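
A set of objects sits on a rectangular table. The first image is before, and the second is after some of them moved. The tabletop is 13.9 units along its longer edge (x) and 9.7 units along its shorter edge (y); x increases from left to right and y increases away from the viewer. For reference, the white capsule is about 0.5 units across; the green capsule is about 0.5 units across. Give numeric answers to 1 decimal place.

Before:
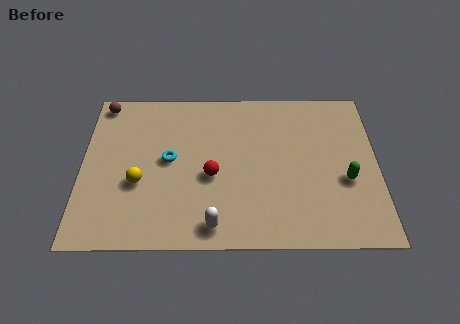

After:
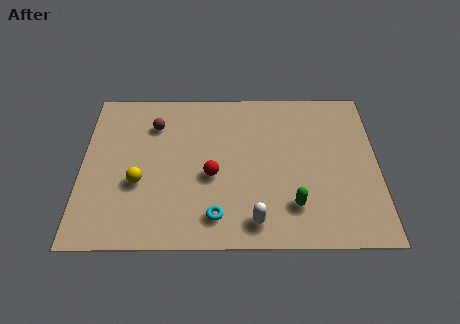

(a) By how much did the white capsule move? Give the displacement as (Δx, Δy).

(1.9, 0.2)

The white capsule was at about (6.2, 1.2) and moved to about (8.1, 1.4).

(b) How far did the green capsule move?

2.9

From (12.4, 3.8) to (9.9, 2.3), the green capsule covered √(2.5² + 1.5²) ≈ 2.9 units.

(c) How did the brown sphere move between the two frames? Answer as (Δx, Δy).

(2.5, -1.4)

The brown sphere started near (0.9, 8.7) and ended near (3.4, 7.3).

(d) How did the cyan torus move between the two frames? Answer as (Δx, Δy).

(2.2, -3.4)

The cyan torus was at about (4.1, 5.1) and moved to about (6.3, 1.7).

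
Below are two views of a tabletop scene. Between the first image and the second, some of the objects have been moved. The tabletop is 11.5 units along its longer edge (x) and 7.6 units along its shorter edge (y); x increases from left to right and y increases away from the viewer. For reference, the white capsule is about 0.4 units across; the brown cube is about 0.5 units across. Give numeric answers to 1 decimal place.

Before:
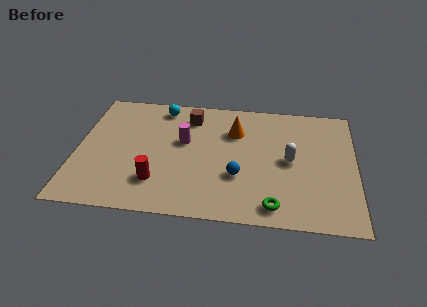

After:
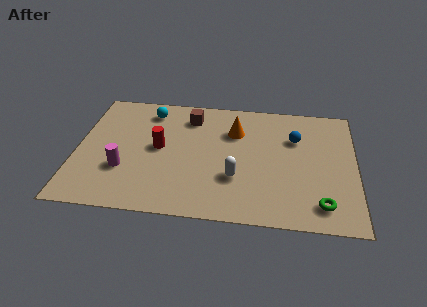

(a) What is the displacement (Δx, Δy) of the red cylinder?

(0.0, 2.1)

From the two frames, the red cylinder sits at roughly (3.4, 1.9) before and (3.4, 4.0) after.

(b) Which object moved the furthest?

the blue sphere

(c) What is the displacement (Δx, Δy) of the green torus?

(1.9, 0.3)

The green torus was at about (8.2, 1.0) and moved to about (10.1, 1.3).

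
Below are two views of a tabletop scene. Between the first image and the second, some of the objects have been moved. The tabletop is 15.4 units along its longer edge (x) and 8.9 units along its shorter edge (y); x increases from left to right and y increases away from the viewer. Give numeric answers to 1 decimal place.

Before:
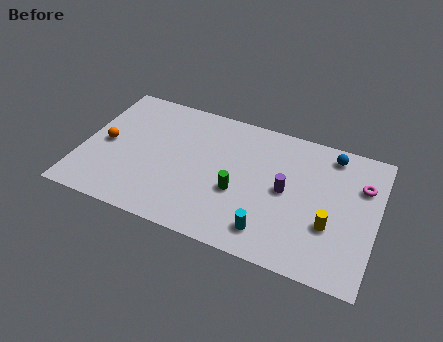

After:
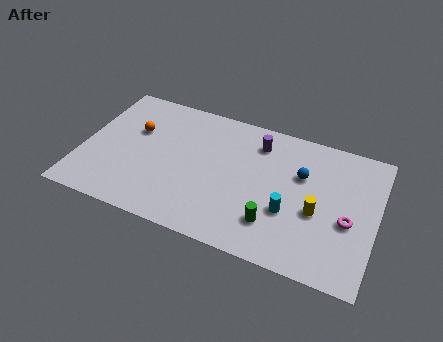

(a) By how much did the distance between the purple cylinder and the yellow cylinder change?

+2.0

They were about 2.8 units apart before and 4.8 after — 2.0 units further apart.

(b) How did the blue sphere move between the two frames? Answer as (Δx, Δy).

(-1.4, -1.9)

The blue sphere started near (12.8, 7.7) and ended near (11.4, 5.8).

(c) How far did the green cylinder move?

2.4

From (8.3, 3.5) to (10.3, 2.2), the green cylinder covered √(2.0² + 1.3²) ≈ 2.4 units.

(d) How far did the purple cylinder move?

3.1

The purple cylinder was near (10.7, 4.5) before and (9.0, 7.1) after, so it travelled √(1.7² + 2.6²) ≈ 3.1 units.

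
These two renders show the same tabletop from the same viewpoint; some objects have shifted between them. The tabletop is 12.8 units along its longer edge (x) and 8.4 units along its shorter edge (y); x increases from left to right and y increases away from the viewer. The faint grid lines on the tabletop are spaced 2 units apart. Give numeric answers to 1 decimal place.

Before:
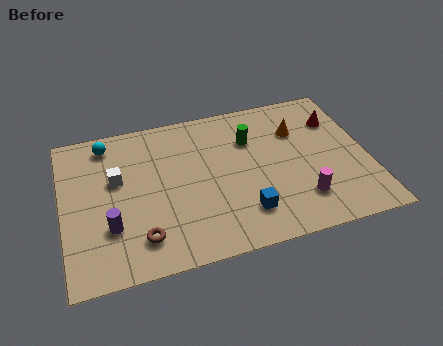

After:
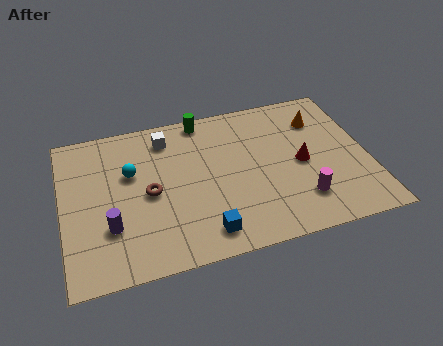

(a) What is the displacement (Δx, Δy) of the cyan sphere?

(0.9, -1.9)

The cyan sphere was at about (2.0, 7.2) and moved to about (2.9, 5.3).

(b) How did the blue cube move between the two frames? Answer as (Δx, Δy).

(-1.7, -0.6)

From the two frames, the blue cube sits at roughly (7.4, 1.9) before and (5.7, 1.3) after.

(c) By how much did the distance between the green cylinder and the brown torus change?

-2.1

Before: roughly 6.5 units apart; after: 4.4. That's 2.1 units closer together.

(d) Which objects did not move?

the magenta cylinder and the purple cylinder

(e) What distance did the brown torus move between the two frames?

2.4

The brown torus moved from about (3.1, 1.7) to (3.6, 4.0), a distance of √(0.5² + 2.3²) ≈ 2.4.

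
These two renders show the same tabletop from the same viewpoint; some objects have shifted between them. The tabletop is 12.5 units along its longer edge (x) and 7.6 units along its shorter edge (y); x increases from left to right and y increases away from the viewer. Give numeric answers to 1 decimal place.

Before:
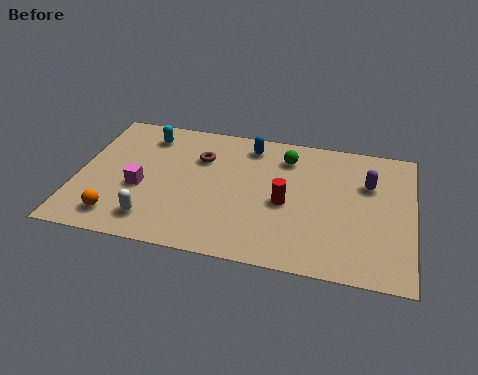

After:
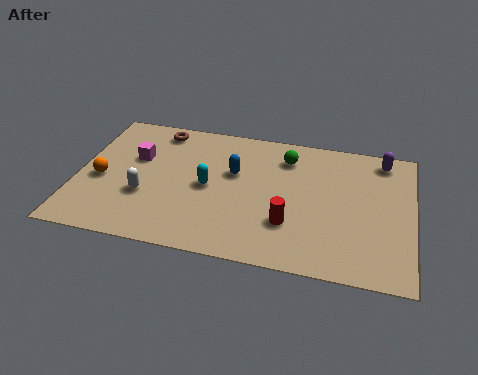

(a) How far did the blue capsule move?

1.8

The blue capsule was near (6.3, 6.4) before and (5.8, 4.7) after, so it travelled √(0.5² + 1.7²) ≈ 1.8 units.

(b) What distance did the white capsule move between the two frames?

1.4

From (3.0, 1.4) to (2.6, 2.7), the white capsule covered √(0.4² + 1.3²) ≈ 1.4 units.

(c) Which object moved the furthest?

the cyan capsule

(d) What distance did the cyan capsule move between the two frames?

3.5

The cyan capsule was near (2.4, 6.2) before and (4.9, 3.7) after, so it travelled √(2.5² + 2.5²) ≈ 3.5 units.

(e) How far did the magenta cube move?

1.7

The magenta cube was near (2.4, 3.1) before and (2.1, 4.8) after, so it travelled √(0.3² + 1.7²) ≈ 1.7 units.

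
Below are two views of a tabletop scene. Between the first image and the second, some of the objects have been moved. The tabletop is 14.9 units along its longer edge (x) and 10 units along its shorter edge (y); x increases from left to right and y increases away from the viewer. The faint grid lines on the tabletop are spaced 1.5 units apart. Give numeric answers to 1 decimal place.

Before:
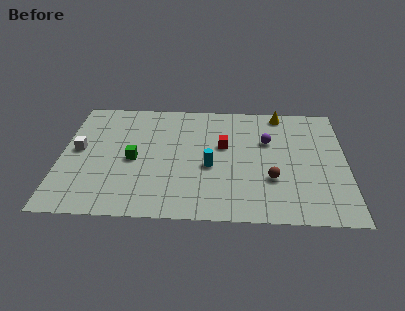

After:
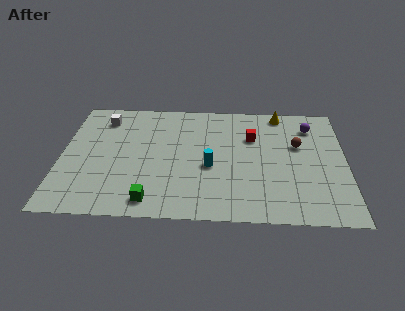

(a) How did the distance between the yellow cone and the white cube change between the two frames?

-1.8

Before: roughly 11.2 units apart; after: 9.4. That's 1.8 units closer together.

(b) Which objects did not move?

the yellow cone and the cyan cylinder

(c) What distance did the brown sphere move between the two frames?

3.2

The brown sphere was near (11.0, 3.3) before and (12.4, 6.2) after, so it travelled √(1.4² + 2.9²) ≈ 3.2 units.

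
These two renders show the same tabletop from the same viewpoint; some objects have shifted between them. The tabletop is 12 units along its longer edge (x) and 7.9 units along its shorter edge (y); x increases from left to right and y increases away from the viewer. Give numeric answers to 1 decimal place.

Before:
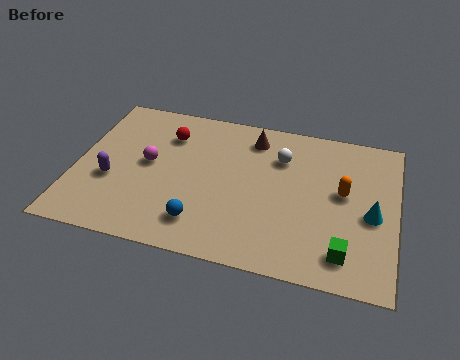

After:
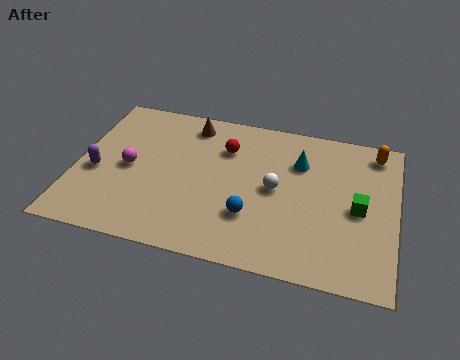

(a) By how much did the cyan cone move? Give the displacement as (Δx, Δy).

(-2.8, 2.1)

The cyan cone started near (11.1, 3.5) and ended near (8.3, 5.6).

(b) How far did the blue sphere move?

2.0

The blue sphere was near (4.9, 1.6) before and (6.7, 2.4) after, so it travelled √(1.8² + 0.8²) ≈ 2.0 units.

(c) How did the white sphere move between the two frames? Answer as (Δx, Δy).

(-0.1, -1.7)

From the two frames, the white sphere sits at roughly (7.6, 5.7) before and (7.5, 4.0) after.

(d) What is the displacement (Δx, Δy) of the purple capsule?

(-0.6, 0.3)

From the two frames, the purple capsule sits at roughly (1.4, 3.0) before and (0.8, 3.3) after.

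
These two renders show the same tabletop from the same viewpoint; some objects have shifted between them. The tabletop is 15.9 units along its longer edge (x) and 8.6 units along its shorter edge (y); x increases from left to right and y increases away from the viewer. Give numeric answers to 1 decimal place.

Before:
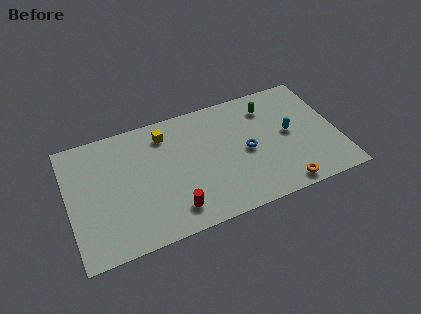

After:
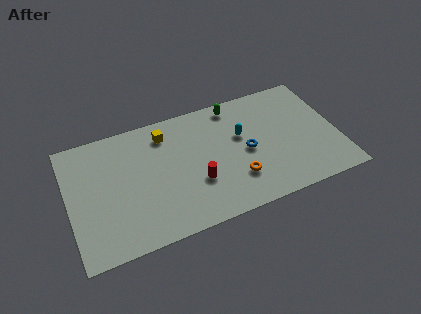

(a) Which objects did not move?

the blue torus and the yellow cube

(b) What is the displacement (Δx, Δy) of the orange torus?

(-2.6, 1.5)

The orange torus started near (12.3, 0.9) and ended near (9.7, 2.4).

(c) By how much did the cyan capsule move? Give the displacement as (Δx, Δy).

(-2.8, 0.8)

The cyan capsule started near (13.1, 4.5) and ended near (10.3, 5.3).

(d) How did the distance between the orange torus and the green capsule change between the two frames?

-0.7

They were about 5.9 units apart before and 5.2 after — 0.7 units closer together.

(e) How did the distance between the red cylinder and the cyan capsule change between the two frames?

-4.1

The distance was about 7.8 in the first image and 3.7 in the second, so they moved 4.1 units closer together.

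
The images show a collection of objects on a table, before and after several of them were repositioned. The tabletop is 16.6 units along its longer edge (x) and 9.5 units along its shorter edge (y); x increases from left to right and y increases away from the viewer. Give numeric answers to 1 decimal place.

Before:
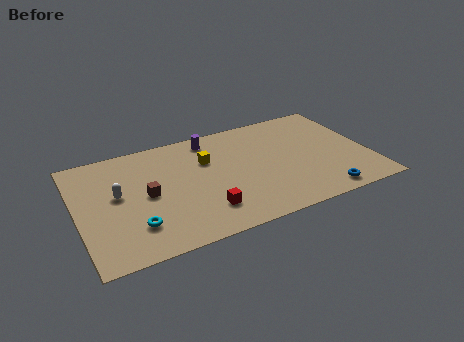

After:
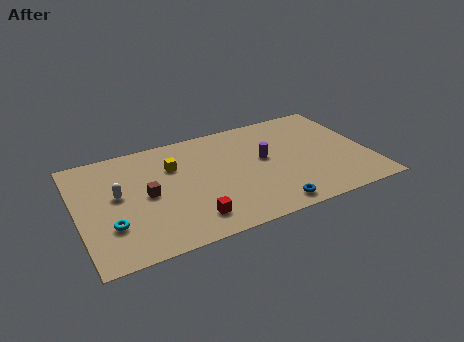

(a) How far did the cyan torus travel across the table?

1.4

The cyan torus moved from about (3.0, 2.4) to (1.7, 2.9), a distance of √(1.3² + 0.5²) ≈ 1.4.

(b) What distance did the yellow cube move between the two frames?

1.9

The yellow cube was near (7.5, 6.4) before and (5.6, 6.6) after, so it travelled √(1.9² + 0.2²) ≈ 1.9 units.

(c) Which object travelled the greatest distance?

the purple cylinder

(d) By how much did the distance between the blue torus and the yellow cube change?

-0.6

Before: roughly 8.0 units apart; after: 7.4. That's 0.6 units closer together.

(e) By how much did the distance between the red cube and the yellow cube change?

+0.6

They were about 4.2 units apart before and 4.8 after — 0.6 units further apart.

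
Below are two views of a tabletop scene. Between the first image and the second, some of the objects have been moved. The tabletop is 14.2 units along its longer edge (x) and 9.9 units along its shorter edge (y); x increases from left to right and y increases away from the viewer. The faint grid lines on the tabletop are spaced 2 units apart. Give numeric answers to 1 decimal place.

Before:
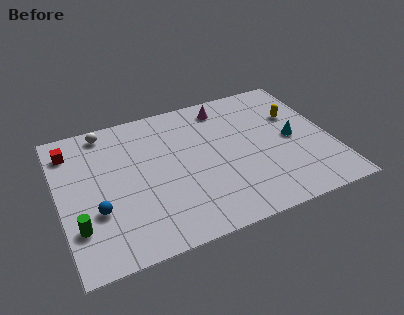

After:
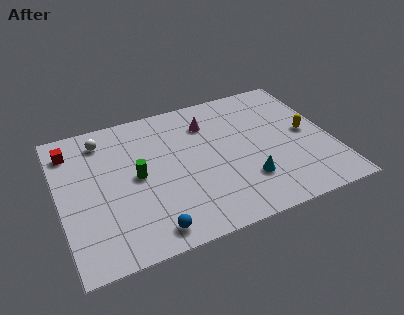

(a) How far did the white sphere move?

0.6

The white sphere was near (2.7, 8.8) before and (2.5, 8.2) after, so it travelled √(0.2² + 0.6²) ≈ 0.6 units.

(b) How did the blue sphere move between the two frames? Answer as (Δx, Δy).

(2.5, -2.2)

The blue sphere started near (1.8, 3.4) and ended near (4.3, 1.2).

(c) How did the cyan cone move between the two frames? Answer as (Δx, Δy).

(-2.7, -2.1)

The cyan cone started near (12.2, 4.8) and ended near (9.5, 2.7).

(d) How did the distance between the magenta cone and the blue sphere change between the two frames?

-1.5

Before: roughly 8.8 units apart; after: 7.3. That's 1.5 units closer together.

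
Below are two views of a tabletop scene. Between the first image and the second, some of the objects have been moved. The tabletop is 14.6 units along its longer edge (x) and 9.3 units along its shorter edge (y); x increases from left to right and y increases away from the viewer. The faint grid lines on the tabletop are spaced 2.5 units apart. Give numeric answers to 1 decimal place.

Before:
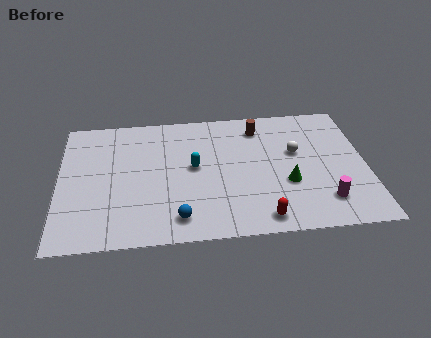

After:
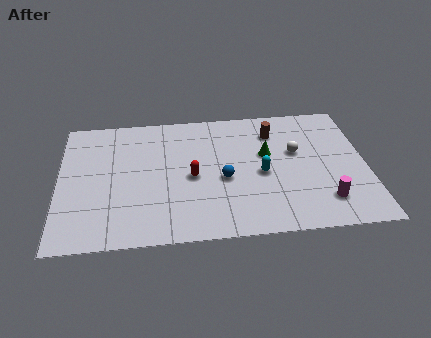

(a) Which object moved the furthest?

the red capsule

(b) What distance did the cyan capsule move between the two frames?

3.3

From (6.4, 5.0) to (9.6, 4.2), the cyan capsule covered √(3.2² + 0.8²) ≈ 3.3 units.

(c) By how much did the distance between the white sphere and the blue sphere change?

-3.2

Before: roughly 7.0 units apart; after: 3.8. That's 3.2 units closer together.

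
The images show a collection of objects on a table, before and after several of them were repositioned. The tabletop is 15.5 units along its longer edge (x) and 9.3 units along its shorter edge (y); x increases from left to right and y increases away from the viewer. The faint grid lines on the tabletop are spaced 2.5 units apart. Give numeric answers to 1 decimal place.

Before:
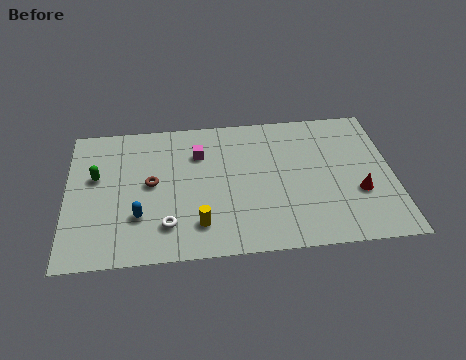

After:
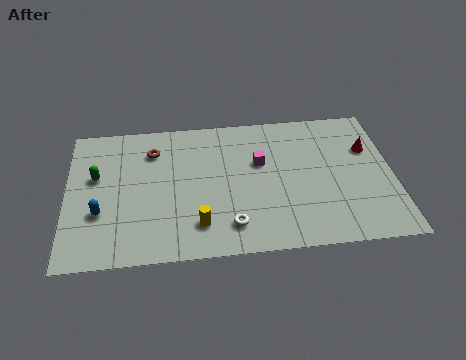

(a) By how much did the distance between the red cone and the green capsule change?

+0.4

The distance was about 12.6 in the first image and 13.0 in the second, so they moved 0.4 units further apart.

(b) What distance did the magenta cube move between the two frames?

3.0

The magenta cube moved from about (6.3, 6.7) to (9.2, 5.8), a distance of √(2.9² + 0.9²) ≈ 3.0.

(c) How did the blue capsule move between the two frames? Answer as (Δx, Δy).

(-1.8, 0.4)

The blue capsule started near (3.4, 2.8) and ended near (1.6, 3.2).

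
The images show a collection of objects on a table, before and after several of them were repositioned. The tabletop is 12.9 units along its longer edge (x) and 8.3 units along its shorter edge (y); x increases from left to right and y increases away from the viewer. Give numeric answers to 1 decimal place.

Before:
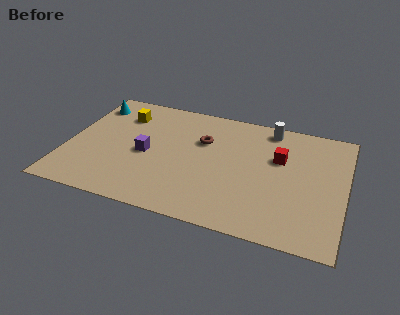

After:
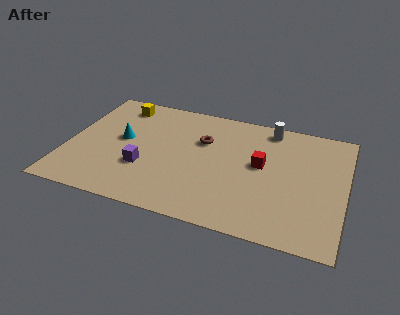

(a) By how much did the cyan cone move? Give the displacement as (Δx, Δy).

(1.7, -2.2)

From the two frames, the cyan cone sits at roughly (0.8, 6.7) before and (2.5, 4.5) after.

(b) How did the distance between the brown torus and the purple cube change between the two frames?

+0.7

The distance was about 3.0 in the first image and 3.7 in the second, so they moved 0.7 units further apart.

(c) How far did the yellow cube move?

0.7

The yellow cube was near (2.3, 6.3) before and (2.1, 7.0) after, so it travelled √(0.2² + 0.7²) ≈ 0.7 units.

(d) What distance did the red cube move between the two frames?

1.1

The red cube moved from about (9.8, 5.3) to (9.0, 4.6), a distance of √(0.8² + 0.7²) ≈ 1.1.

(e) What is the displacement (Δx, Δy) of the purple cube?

(0.0, -1.0)

The purple cube started near (3.7, 3.8) and ended near (3.7, 2.8).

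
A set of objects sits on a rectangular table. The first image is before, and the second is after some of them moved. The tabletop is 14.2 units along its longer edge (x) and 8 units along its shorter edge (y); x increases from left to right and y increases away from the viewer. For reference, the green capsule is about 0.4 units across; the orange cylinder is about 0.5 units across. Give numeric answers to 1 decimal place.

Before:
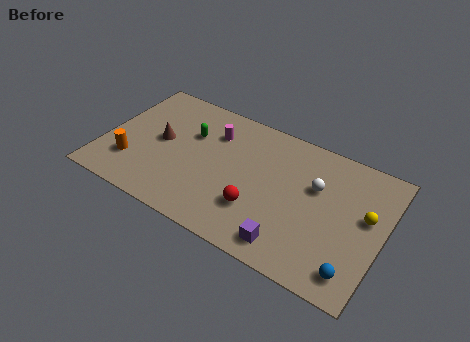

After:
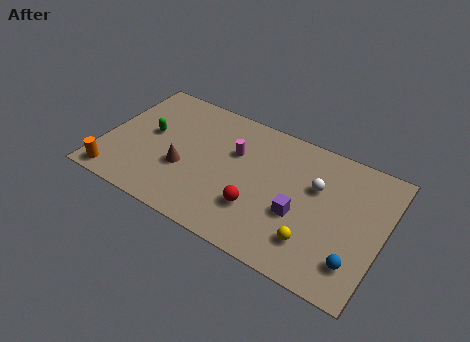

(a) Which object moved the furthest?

the yellow sphere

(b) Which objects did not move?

the red sphere and the white sphere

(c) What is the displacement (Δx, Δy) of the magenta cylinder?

(1.2, -0.7)

The magenta cylinder started near (5.3, 5.9) and ended near (6.5, 5.2).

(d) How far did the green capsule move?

2.2

The green capsule was near (4.2, 5.3) before and (2.2, 4.4) after, so it travelled √(2.0² + 0.9²) ≈ 2.2 units.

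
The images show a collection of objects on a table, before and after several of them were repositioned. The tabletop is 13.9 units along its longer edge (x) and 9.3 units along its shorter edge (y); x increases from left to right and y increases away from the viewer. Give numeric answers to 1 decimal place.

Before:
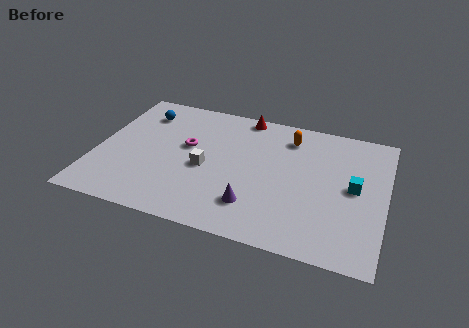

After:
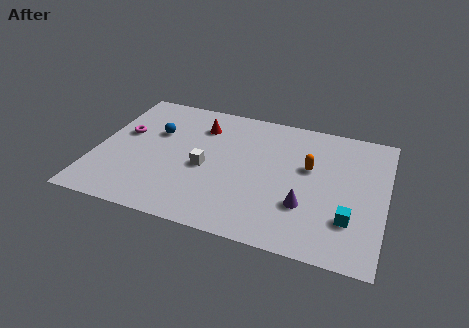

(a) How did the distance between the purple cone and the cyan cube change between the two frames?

-3.2

They were about 5.3 units apart before and 2.1 after — 3.2 units closer together.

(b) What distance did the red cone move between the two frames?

2.4

From (6.8, 8.5) to (4.8, 7.1), the red cone covered √(2.0² + 1.4²) ≈ 2.4 units.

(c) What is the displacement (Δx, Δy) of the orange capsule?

(1.1, -1.9)

The orange capsule started near (9.1, 7.5) and ended near (10.2, 5.6).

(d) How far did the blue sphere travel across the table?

1.5

The blue sphere was near (1.9, 7.3) before and (2.7, 6.0) after, so it travelled √(0.8² + 1.3²) ≈ 1.5 units.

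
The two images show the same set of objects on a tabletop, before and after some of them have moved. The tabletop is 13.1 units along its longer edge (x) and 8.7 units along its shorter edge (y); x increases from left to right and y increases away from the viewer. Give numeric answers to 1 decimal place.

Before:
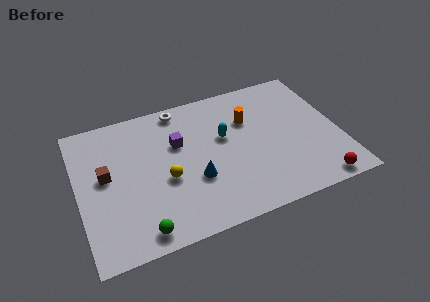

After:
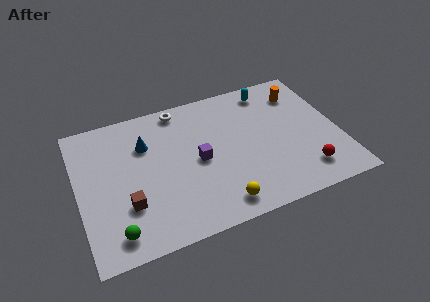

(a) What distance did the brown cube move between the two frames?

2.3

The brown cube moved from about (1.4, 4.8) to (2.3, 2.7), a distance of √(0.9² + 2.1²) ≈ 2.3.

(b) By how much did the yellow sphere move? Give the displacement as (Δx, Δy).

(2.4, -2.4)

From the two frames, the yellow sphere sits at roughly (4.3, 3.6) before and (6.7, 1.2) after.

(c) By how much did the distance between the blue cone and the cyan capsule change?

+3.9

Before: roughly 2.7 units apart; after: 6.6. That's 3.9 units further apart.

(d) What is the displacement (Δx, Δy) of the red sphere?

(-0.5, 0.9)

From the two frames, the red sphere sits at roughly (11.6, 0.8) before and (11.1, 1.7) after.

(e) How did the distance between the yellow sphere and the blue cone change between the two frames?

+4.4

They were about 1.5 units apart before and 5.9 after — 4.4 units further apart.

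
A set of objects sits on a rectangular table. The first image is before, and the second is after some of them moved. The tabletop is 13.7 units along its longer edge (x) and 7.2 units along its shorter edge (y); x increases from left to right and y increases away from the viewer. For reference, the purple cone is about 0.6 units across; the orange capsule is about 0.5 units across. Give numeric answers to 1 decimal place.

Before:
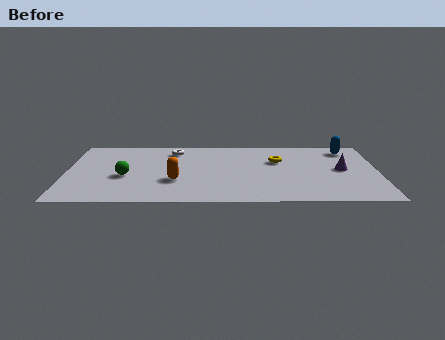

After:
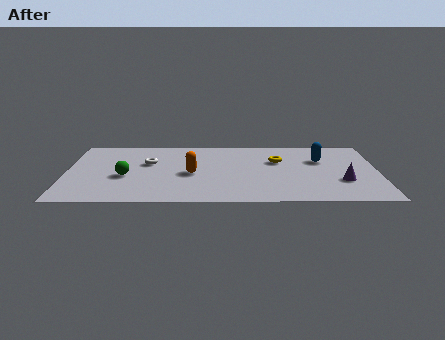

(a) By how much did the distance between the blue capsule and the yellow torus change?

-1.5

The distance was about 3.4 in the first image and 1.9 in the second, so they moved 1.5 units closer together.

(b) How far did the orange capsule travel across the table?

1.1

The orange capsule moved from about (4.8, 2.5) to (5.5, 3.3), a distance of √(0.7² + 0.8²) ≈ 1.1.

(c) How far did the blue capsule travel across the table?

1.7

The blue capsule was near (12.4, 6.0) before and (11.2, 4.8) after, so it travelled √(1.2² + 1.2²) ≈ 1.7 units.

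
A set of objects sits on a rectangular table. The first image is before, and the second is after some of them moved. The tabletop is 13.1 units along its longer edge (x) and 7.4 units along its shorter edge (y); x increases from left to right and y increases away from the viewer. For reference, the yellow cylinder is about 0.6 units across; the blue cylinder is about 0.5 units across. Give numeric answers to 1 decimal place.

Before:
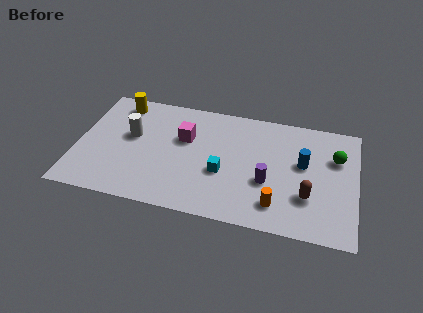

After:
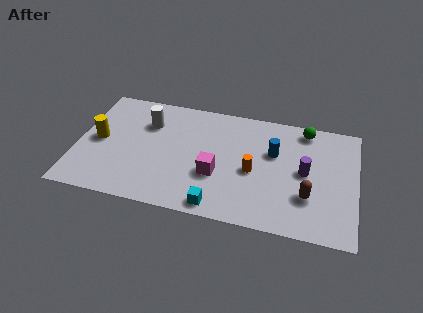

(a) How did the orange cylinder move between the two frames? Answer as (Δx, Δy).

(-1.2, 1.8)

The orange cylinder started near (9.5, 1.5) and ended near (8.3, 3.3).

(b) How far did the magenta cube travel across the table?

2.6

The magenta cube was near (5.0, 4.7) before and (6.6, 2.7) after, so it travelled √(1.6² + 2.0²) ≈ 2.6 units.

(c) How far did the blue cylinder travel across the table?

1.5

The blue cylinder moved from about (10.6, 4.3) to (9.2, 4.7), a distance of √(1.4² + 0.4²) ≈ 1.5.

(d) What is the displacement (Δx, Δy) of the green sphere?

(-1.5, 1.5)

From the two frames, the green sphere sits at roughly (12.1, 5.0) before and (10.6, 6.5) after.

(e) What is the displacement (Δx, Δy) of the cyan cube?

(-0.1, -2.1)

The cyan cube was at about (6.9, 2.9) and moved to about (6.8, 0.8).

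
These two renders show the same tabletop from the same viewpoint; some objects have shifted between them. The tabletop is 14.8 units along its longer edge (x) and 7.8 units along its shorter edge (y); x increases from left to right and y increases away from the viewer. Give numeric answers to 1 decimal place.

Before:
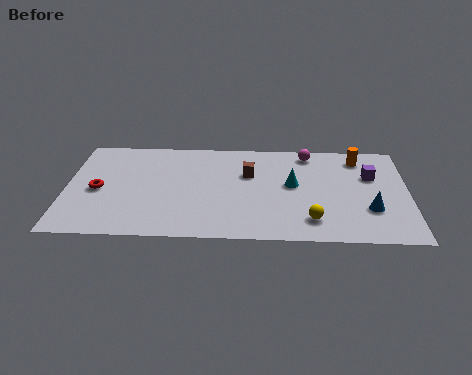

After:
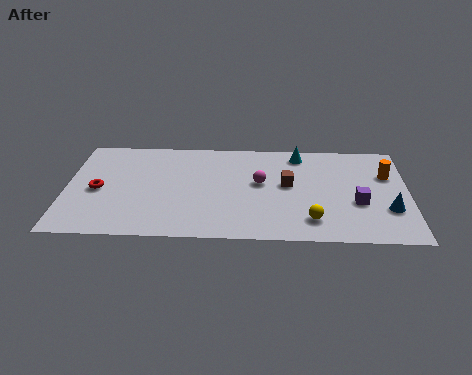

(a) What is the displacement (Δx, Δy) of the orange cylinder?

(1.2, -1.3)

The orange cylinder was at about (12.7, 6.5) and moved to about (13.9, 5.2).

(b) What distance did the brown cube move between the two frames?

1.9

The brown cube was near (7.9, 5.1) before and (9.6, 4.3) after, so it travelled √(1.7² + 0.8²) ≈ 1.9 units.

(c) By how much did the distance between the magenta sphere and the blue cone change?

+0.8

The distance was about 5.0 in the first image and 5.8 in the second, so they moved 0.8 units further apart.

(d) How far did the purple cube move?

2.2

From (13.2, 5.1) to (12.6, 3.0), the purple cube covered √(0.6² + 2.1²) ≈ 2.2 units.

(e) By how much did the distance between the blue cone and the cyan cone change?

+1.9

Before: roughly 3.8 units apart; after: 5.7. That's 1.9 units further apart.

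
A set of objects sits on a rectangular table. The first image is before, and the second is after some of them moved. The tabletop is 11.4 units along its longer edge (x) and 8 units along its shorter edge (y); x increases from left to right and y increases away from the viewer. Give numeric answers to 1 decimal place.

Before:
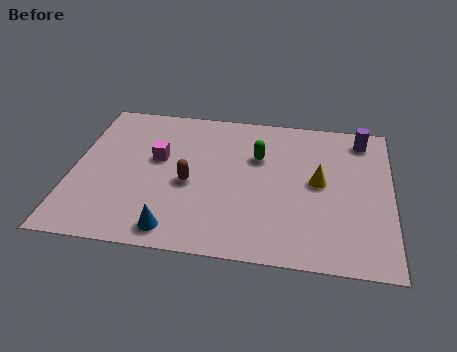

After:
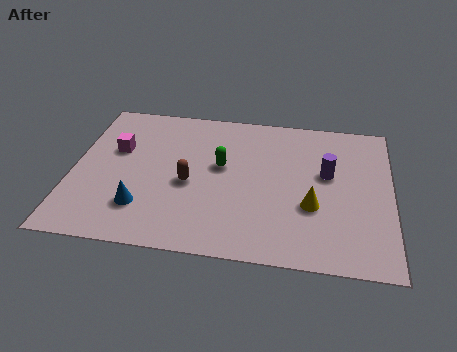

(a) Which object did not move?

the brown capsule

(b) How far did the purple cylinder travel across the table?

2.4

The purple cylinder moved from about (10.3, 6.8) to (9.1, 4.7), a distance of √(1.2² + 2.1²) ≈ 2.4.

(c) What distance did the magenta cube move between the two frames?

1.5

The magenta cube was near (3.0, 4.7) before and (1.5, 5.0) after, so it travelled √(1.5² + 0.3²) ≈ 1.5 units.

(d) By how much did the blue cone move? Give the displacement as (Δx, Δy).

(-1.2, 1.0)

The blue cone started near (3.8, 1.0) and ended near (2.6, 2.0).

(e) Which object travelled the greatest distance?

the purple cylinder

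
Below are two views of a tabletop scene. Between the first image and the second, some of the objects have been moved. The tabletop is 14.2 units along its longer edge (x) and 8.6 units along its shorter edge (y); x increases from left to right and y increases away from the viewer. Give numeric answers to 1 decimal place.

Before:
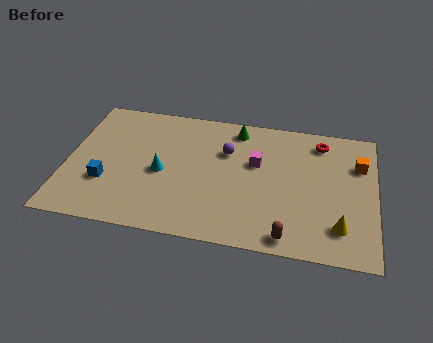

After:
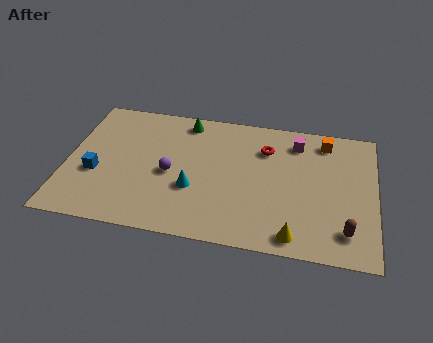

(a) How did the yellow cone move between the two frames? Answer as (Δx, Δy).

(-2.0, -0.9)

From the two frames, the yellow cone sits at roughly (12.6, 1.9) before and (10.6, 1.0) after.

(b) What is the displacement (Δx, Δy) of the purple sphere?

(-2.5, -1.9)

The purple sphere was at about (7.3, 5.8) and moved to about (4.8, 3.9).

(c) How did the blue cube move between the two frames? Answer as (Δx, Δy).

(-0.5, 0.5)

The blue cube was at about (1.9, 2.8) and moved to about (1.4, 3.3).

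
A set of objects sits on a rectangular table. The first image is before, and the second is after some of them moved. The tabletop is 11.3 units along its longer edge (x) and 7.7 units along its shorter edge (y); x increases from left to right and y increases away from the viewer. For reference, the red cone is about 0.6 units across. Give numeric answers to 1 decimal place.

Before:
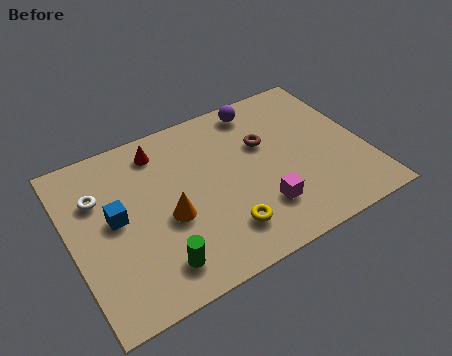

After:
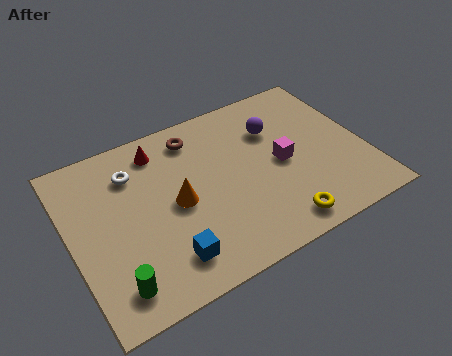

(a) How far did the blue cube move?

3.1

The blue cube was near (1.7, 4.1) before and (3.3, 1.5) after, so it travelled √(1.6² + 2.6²) ≈ 3.1 units.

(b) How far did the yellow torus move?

2.1

The yellow torus moved from about (5.5, 1.7) to (7.5, 1.0), a distance of √(2.0² + 0.7²) ≈ 2.1.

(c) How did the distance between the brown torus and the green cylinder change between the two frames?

+0.5

Before: roughly 5.9 units apart; after: 6.4. That's 0.5 units further apart.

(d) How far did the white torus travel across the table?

1.5

From (1.2, 5.3) to (2.6, 5.8), the white torus covered √(1.4² + 0.5²) ≈ 1.5 units.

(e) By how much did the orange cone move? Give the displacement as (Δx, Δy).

(0.4, 0.5)

The orange cone started near (3.6, 3.2) and ended near (4.0, 3.7).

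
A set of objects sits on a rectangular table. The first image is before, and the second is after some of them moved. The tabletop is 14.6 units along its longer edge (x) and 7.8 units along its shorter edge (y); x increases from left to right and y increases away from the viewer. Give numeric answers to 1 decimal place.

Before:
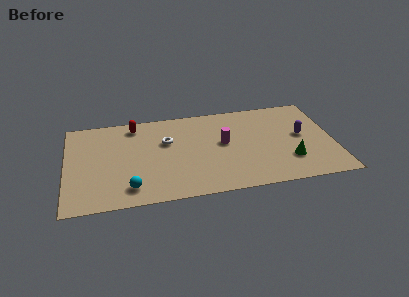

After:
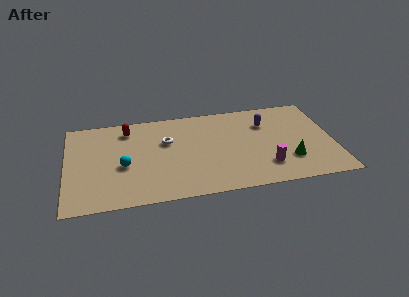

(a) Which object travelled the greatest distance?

the magenta cylinder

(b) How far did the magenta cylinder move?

3.3

From (8.6, 4.3) to (10.8, 1.9), the magenta cylinder covered √(2.2² + 2.4²) ≈ 3.3 units.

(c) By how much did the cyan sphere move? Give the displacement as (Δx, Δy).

(-0.3, 1.9)

The cyan sphere was at about (3.4, 1.4) and moved to about (3.1, 3.3).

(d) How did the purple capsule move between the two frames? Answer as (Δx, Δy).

(-1.9, 1.4)

From the two frames, the purple capsule sits at roughly (12.9, 4.2) before and (11.0, 5.6) after.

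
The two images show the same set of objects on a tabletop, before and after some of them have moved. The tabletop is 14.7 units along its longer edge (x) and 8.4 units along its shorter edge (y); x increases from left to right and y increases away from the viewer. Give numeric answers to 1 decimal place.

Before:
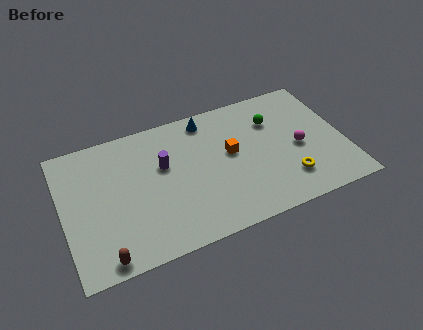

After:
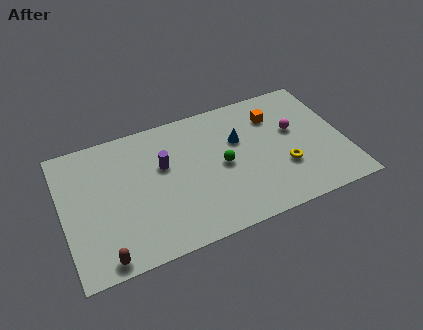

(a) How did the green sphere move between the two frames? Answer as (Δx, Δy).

(-2.9, -1.9)

The green sphere started near (11.2, 6.0) and ended near (8.3, 4.1).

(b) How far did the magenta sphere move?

1.2

From (12.3, 3.8) to (12.2, 5.0), the magenta sphere covered √(0.1² + 1.2²) ≈ 1.2 units.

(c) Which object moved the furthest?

the green sphere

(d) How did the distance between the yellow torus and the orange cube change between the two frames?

-0.3

The distance was about 3.8 in the first image and 3.5 in the second, so they moved 0.3 units closer together.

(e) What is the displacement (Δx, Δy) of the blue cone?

(1.5, -1.9)

From the two frames, the blue cone sits at roughly (7.8, 7.3) before and (9.3, 5.4) after.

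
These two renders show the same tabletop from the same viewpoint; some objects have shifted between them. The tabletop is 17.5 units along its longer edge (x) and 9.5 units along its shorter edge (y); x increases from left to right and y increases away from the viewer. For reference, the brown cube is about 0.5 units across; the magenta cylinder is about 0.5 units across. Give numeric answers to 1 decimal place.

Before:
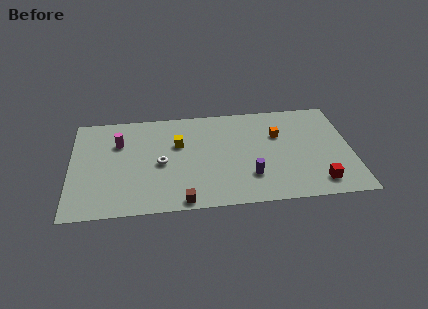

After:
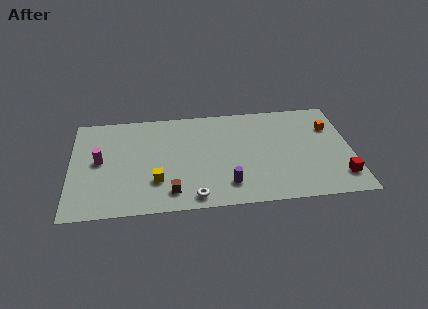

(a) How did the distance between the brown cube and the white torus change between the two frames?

-2.3

They were about 3.8 units apart before and 1.5 after — 2.3 units closer together.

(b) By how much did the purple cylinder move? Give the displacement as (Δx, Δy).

(-1.4, -0.6)

The purple cylinder started near (11.1, 2.6) and ended near (9.7, 2.0).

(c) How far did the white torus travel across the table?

3.9

From (5.6, 4.4) to (7.6, 1.1), the white torus covered √(2.0² + 3.3²) ≈ 3.9 units.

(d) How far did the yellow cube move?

3.6

The yellow cube moved from about (6.7, 6.1) to (5.3, 2.8), a distance of √(1.4² + 3.3²) ≈ 3.6.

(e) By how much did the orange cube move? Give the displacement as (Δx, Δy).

(3.3, 0.4)

From the two frames, the orange cube sits at roughly (13.0, 6.3) before and (16.3, 6.7) after.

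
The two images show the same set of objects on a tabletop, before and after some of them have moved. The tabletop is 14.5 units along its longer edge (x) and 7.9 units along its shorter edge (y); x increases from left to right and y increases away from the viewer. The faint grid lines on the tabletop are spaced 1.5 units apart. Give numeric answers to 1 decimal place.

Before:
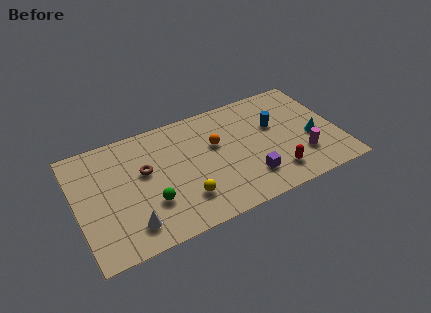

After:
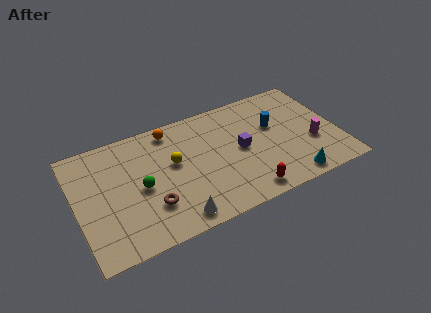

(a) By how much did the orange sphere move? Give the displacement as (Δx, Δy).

(-2.3, 2.0)

The orange sphere was at about (7.8, 4.9) and moved to about (5.5, 6.9).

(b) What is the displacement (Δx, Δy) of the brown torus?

(0.1, -2.4)

The brown torus was at about (3.8, 4.7) and moved to about (3.9, 2.3).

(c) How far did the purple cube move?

2.1

The purple cube moved from about (9.3, 1.9) to (9.1, 4.0), a distance of √(0.2² + 2.1²) ≈ 2.1.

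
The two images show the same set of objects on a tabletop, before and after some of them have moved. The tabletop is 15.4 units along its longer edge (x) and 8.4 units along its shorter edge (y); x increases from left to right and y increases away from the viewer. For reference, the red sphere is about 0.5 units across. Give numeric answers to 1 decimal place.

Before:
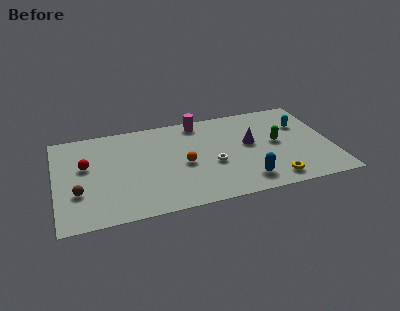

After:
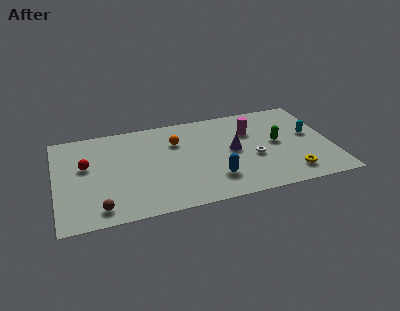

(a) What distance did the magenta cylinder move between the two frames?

3.2

The magenta cylinder was near (8.2, 7.4) before and (11.0, 5.8) after, so it travelled √(2.8² + 1.6²) ≈ 3.2 units.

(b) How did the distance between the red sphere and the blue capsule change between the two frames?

-1.8

Before: roughly 9.4 units apart; after: 7.6. That's 1.8 units closer together.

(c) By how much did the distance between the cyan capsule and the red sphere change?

+0.4

Before: roughly 12.2 units apart; after: 12.6. That's 0.4 units further apart.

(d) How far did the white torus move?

2.3

The white torus moved from about (8.7, 3.4) to (11.0, 3.4), a distance of √(2.3² + 0.0²) ≈ 2.3.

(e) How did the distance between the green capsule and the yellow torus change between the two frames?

-0.3

They were about 3.2 units apart before and 2.9 after — 0.3 units closer together.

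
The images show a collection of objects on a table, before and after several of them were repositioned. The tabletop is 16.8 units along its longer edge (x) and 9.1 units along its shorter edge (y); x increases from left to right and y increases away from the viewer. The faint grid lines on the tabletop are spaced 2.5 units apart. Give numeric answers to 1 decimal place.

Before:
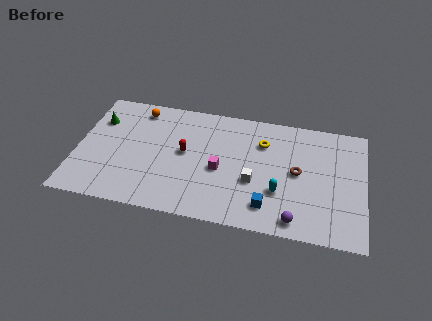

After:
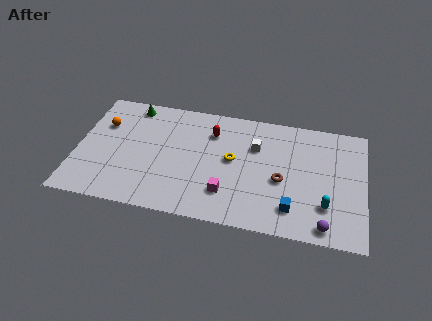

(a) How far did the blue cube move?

1.4

From (11.3, 1.8) to (12.7, 1.9), the blue cube covered √(1.4² + 0.1²) ≈ 1.4 units.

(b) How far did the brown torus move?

1.2

The brown torus moved from about (12.9, 4.7) to (12.0, 3.9), a distance of √(0.9² + 0.8²) ≈ 1.2.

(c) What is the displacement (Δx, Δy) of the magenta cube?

(0.5, -1.7)

The magenta cube started near (8.4, 4.0) and ended near (8.9, 2.3).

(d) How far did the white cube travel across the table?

2.7

The white cube moved from about (10.4, 3.5) to (10.4, 6.2), a distance of √(0.0² + 2.7²) ≈ 2.7.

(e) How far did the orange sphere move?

2.6

From (3.4, 7.8) to (1.4, 6.2), the orange sphere covered √(2.0² + 1.6²) ≈ 2.6 units.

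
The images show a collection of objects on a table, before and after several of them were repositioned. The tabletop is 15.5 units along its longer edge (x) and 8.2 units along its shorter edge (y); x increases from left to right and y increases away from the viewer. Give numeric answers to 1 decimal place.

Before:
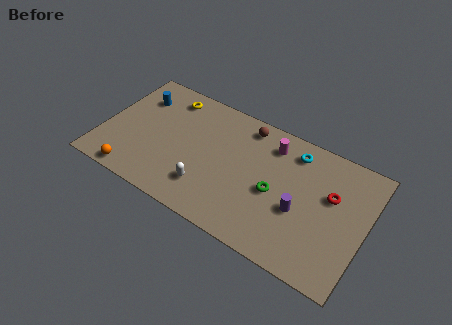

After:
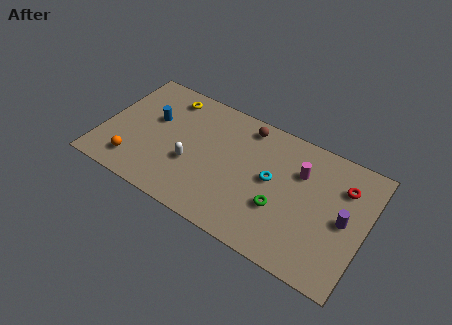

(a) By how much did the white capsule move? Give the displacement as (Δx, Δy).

(-1.1, 1.1)

From the two frames, the white capsule sits at roughly (6.5, 2.0) before and (5.4, 3.1) after.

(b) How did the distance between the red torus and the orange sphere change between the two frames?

+0.7

Before: roughly 11.9 units apart; after: 12.6. That's 0.7 units further apart.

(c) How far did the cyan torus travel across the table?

2.6

The cyan torus was near (11.0, 6.8) before and (10.0, 4.4) after, so it travelled √(1.0² + 2.4²) ≈ 2.6 units.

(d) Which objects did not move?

the brown sphere and the yellow torus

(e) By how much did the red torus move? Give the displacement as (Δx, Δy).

(0.6, 0.9)

From the two frames, the red torus sits at roughly (13.4, 5.1) before and (14.0, 6.0) after.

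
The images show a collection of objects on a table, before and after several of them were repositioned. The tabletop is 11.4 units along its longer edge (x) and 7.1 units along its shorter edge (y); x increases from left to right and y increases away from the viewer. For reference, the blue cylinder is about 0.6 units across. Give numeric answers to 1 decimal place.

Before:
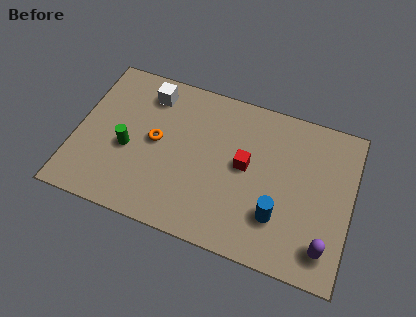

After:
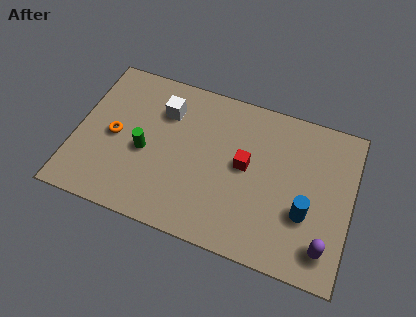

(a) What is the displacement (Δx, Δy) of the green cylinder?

(0.7, 0.1)

The green cylinder was at about (2.2, 3.0) and moved to about (2.9, 3.1).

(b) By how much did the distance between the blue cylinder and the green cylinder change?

+0.3

The distance was about 6.4 in the first image and 6.7 in the second, so they moved 0.3 units further apart.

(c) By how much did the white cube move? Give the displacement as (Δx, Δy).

(0.7, -0.6)

The white cube started near (2.8, 5.8) and ended near (3.5, 5.2).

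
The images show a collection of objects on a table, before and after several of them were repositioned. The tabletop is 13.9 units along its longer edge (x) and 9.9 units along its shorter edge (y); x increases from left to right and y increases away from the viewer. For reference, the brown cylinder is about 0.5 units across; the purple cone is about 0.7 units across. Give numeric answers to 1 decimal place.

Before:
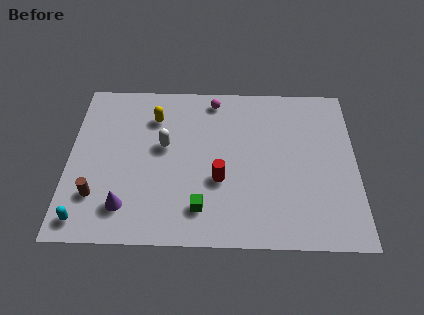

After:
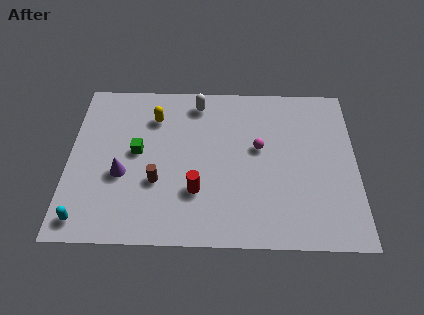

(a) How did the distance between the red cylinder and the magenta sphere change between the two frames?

-1.0

They were about 5.0 units apart before and 4.0 after — 1.0 units closer together.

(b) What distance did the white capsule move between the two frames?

3.2

The white capsule moved from about (4.6, 5.7) to (6.2, 8.5), a distance of √(1.6² + 2.8²) ≈ 3.2.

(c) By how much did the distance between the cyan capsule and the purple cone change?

+1.1

They were about 2.1 units apart before and 3.2 after — 1.1 units further apart.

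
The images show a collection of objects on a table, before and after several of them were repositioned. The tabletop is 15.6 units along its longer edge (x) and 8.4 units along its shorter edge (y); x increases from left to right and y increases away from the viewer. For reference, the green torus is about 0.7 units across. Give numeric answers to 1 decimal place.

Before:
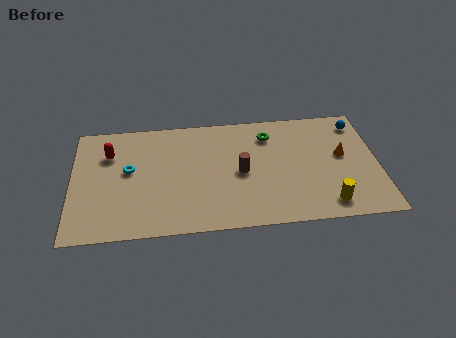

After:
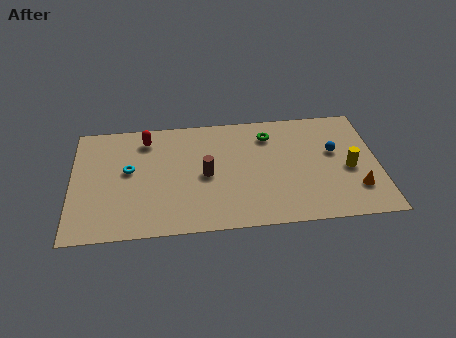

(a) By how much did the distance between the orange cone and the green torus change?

+2.0

They were about 4.2 units apart before and 6.2 after — 2.0 units further apart.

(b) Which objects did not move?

the cyan torus and the green torus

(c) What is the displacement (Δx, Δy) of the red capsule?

(1.9, 0.9)

From the two frames, the red capsule sits at roughly (1.9, 6.0) before and (3.8, 6.9) after.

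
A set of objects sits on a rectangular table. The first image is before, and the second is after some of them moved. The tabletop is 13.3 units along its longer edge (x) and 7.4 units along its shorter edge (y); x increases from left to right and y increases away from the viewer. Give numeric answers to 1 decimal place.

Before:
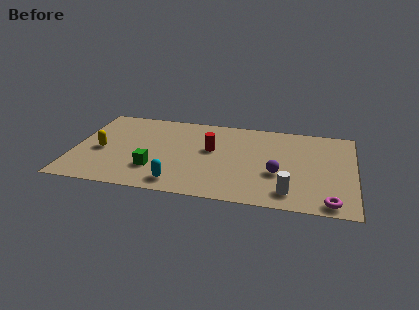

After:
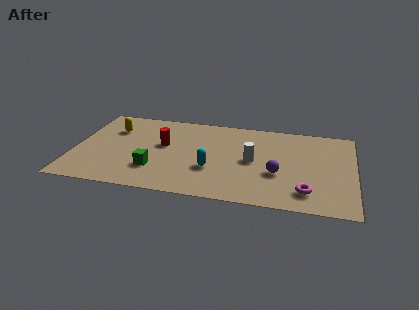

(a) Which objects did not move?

the green cube and the purple sphere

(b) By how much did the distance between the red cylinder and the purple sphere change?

+2.2

Before: roughly 3.5 units apart; after: 5.7. That's 2.2 units further apart.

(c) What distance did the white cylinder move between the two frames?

3.0

The white cylinder moved from about (10.3, 1.3) to (8.5, 3.7), a distance of √(1.8² + 2.4²) ≈ 3.0.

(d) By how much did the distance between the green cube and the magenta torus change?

-1.2

The distance was about 8.4 in the first image and 7.2 in the second, so they moved 1.2 units closer together.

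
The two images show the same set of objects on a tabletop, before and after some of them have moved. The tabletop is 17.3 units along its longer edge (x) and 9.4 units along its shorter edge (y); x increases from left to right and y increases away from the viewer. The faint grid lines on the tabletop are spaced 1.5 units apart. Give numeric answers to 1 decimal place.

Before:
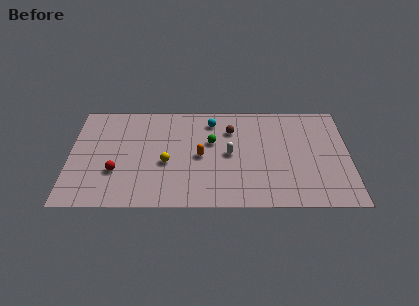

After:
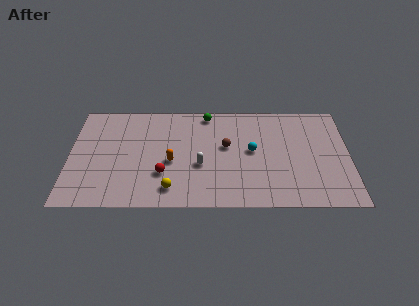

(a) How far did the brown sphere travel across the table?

1.5

The brown sphere moved from about (10.0, 6.9) to (9.7, 5.4), a distance of √(0.3² + 1.5²) ≈ 1.5.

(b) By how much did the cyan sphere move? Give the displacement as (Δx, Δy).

(2.5, -2.7)

The cyan sphere was at about (8.8, 7.7) and moved to about (11.3, 5.0).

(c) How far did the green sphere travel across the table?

2.6

The green sphere was near (8.8, 5.8) before and (8.5, 8.4) after, so it travelled √(0.3² + 2.6²) ≈ 2.6 units.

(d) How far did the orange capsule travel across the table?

1.9

From (8.1, 4.5) to (6.3, 4.0), the orange capsule covered √(1.8² + 0.5²) ≈ 1.9 units.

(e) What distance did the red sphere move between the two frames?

2.9

From (2.9, 3.1) to (5.8, 2.9), the red sphere covered √(2.9² + 0.2²) ≈ 2.9 units.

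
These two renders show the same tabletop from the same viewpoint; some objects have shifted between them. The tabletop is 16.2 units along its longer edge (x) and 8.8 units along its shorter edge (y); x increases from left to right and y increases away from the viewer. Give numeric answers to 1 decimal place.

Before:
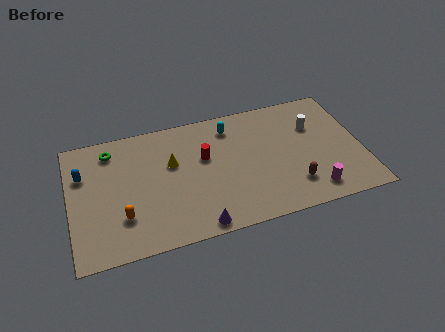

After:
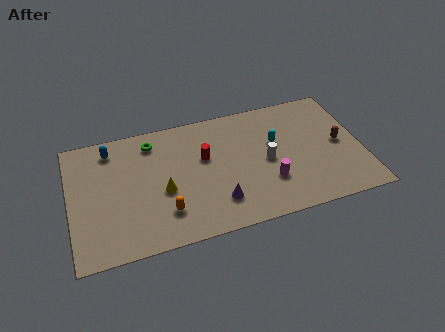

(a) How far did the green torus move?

2.3

The green torus was near (2.4, 7.3) before and (4.7, 7.3) after, so it travelled √(2.3² + 0.0²) ≈ 2.3 units.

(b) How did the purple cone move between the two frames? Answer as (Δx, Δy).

(1.2, 1.3)

The purple cone was at about (6.8, 0.8) and moved to about (8.0, 2.1).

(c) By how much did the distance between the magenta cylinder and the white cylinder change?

-3.1

They were about 4.6 units apart before and 1.5 after — 3.1 units closer together.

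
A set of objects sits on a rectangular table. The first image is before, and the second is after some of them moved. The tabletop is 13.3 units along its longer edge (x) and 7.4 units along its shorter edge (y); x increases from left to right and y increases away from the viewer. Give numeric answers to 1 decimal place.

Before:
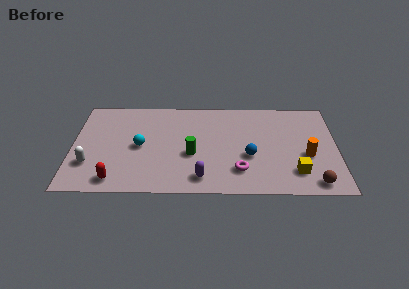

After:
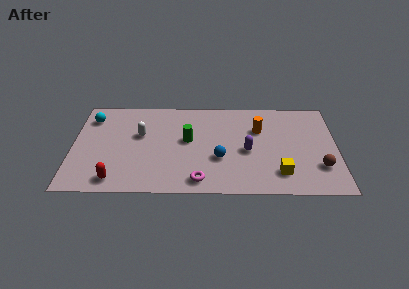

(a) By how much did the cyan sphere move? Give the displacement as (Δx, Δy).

(-2.5, 2.2)

From the two frames, the cyan sphere sits at roughly (3.4, 3.6) before and (0.9, 5.8) after.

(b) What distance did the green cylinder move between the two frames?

1.1

The green cylinder moved from about (6.0, 3.0) to (5.8, 4.1), a distance of √(0.2² + 1.1²) ≈ 1.1.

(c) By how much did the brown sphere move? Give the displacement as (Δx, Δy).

(0.3, 1.2)

The brown sphere started near (12.1, 0.9) and ended near (12.4, 2.1).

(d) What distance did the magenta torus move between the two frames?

2.2

From (8.4, 1.8) to (6.4, 1.0), the magenta torus covered √(2.0² + 0.8²) ≈ 2.2 units.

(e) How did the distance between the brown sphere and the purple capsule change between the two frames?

-1.8

Before: roughly 5.6 units apart; after: 3.8. That's 1.8 units closer together.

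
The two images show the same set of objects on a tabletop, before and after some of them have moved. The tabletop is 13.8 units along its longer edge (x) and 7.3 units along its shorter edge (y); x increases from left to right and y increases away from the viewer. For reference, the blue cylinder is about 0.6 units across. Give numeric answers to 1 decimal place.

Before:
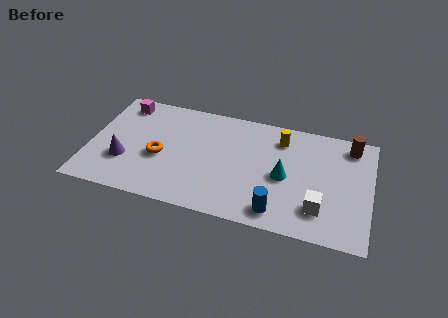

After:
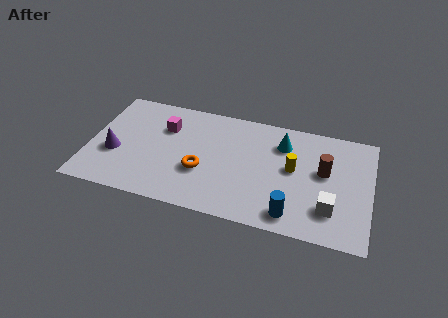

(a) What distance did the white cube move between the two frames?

0.5

The white cube was near (11.4, 1.8) before and (11.9, 1.9) after, so it travelled √(0.5² + 0.1²) ≈ 0.5 units.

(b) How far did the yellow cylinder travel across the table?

1.9

The yellow cylinder moved from about (9.3, 5.8) to (10.0, 4.0), a distance of √(0.7² + 1.8²) ≈ 1.9.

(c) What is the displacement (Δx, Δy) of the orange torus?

(2.1, -0.4)

The orange torus was at about (3.5, 3.1) and moved to about (5.6, 2.7).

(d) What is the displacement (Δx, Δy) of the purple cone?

(-0.5, 0.4)

From the two frames, the purple cone sits at roughly (1.8, 2.4) before and (1.3, 2.8) after.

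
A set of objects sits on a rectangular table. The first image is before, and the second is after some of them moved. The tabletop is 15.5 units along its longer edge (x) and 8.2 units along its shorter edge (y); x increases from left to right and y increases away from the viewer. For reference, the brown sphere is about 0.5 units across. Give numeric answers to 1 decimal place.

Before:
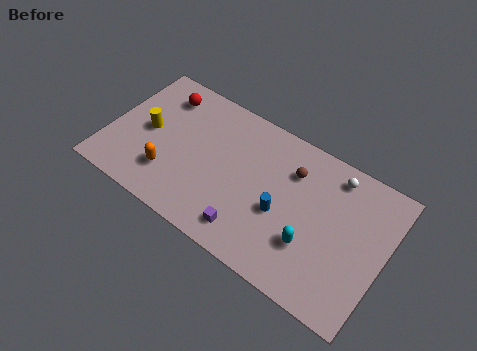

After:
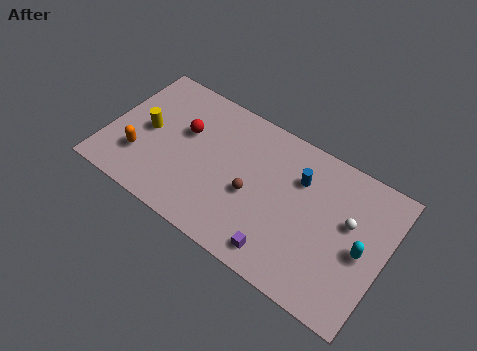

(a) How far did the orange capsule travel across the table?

1.7

From (3.7, 2.2) to (2.0, 2.4), the orange capsule covered √(1.7² + 0.2²) ≈ 1.7 units.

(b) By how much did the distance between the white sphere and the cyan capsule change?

-3.0

The distance was about 4.4 in the first image and 1.4 in the second, so they moved 3.0 units closer together.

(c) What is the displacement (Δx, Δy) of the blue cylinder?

(0.6, 2.4)

From the two frames, the blue cylinder sits at roughly (9.9, 3.4) before and (10.5, 5.8) after.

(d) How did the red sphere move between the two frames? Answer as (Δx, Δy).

(1.6, -1.5)

The red sphere was at about (2.5, 6.6) and moved to about (4.1, 5.1).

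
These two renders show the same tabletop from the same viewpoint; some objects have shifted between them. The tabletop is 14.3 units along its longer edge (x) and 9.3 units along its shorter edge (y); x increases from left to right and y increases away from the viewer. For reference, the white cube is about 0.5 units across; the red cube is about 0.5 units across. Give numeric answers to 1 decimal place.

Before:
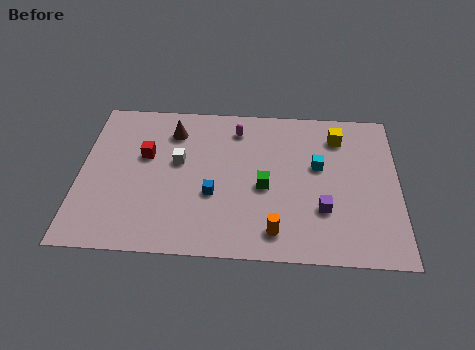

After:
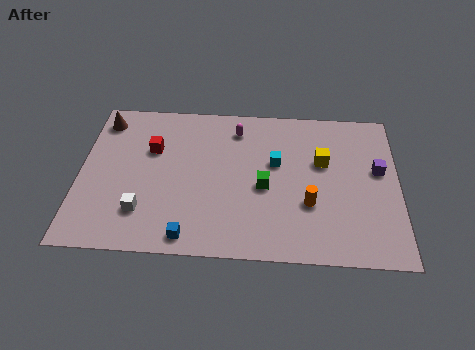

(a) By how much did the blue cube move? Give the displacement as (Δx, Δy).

(-1.0, -2.5)

The blue cube was at about (6.0, 3.5) and moved to about (5.0, 1.0).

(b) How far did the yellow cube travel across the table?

1.7

The yellow cube moved from about (11.6, 7.4) to (10.9, 5.8), a distance of √(0.7² + 1.6²) ≈ 1.7.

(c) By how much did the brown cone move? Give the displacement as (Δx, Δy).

(-3.2, 0.5)

From the two frames, the brown cone sits at roughly (4.1, 7.3) before and (0.9, 7.8) after.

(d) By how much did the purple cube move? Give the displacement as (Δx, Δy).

(2.5, 2.5)

From the two frames, the purple cube sits at roughly (10.9, 2.9) before and (13.4, 5.4) after.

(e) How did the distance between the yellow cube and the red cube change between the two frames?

-1.2

The distance was about 8.9 in the first image and 7.7 in the second, so they moved 1.2 units closer together.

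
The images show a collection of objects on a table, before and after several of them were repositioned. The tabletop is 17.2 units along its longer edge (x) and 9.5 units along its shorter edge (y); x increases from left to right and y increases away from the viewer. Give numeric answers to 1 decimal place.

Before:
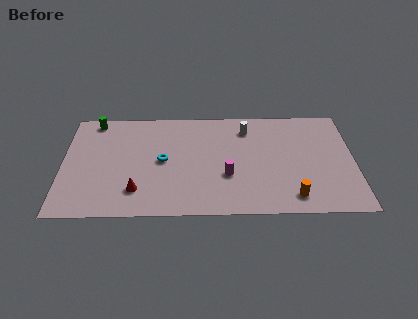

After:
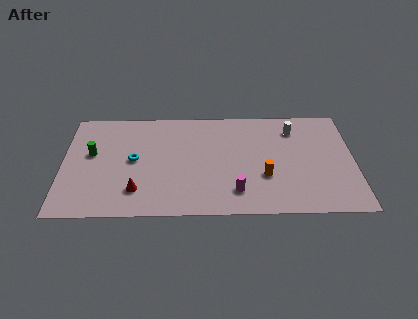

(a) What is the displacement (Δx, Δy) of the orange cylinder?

(-1.6, 1.8)

From the two frames, the orange cylinder sits at roughly (13.5, 1.5) before and (11.9, 3.3) after.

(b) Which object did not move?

the red cone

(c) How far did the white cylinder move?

2.8

The white cylinder was near (10.9, 7.6) before and (13.7, 7.5) after, so it travelled √(2.8² + 0.1²) ≈ 2.8 units.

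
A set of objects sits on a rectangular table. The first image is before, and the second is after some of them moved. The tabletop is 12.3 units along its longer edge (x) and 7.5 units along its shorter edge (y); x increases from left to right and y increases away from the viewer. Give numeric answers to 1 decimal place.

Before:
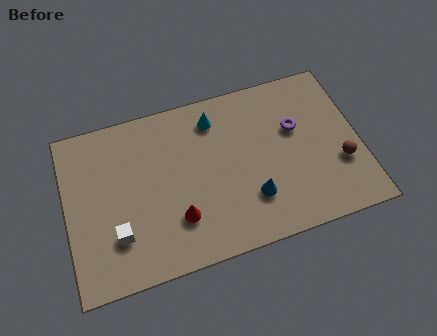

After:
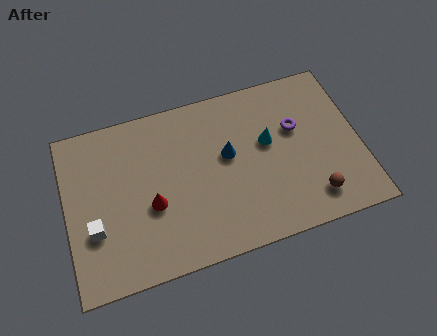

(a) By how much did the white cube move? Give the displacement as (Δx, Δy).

(-0.9, 0.5)

From the two frames, the white cube sits at roughly (2.0, 2.1) before and (1.1, 2.6) after.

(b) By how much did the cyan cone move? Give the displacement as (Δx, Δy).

(2.1, -1.7)

The cyan cone started near (6.4, 6.1) and ended near (8.5, 4.4).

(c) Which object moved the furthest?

the cyan cone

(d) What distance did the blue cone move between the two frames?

2.3

From (7.6, 2.1) to (6.8, 4.3), the blue cone covered √(0.8² + 2.2²) ≈ 2.3 units.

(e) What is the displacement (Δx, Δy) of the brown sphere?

(-1.3, -1.2)

The brown sphere was at about (11.4, 2.6) and moved to about (10.1, 1.4).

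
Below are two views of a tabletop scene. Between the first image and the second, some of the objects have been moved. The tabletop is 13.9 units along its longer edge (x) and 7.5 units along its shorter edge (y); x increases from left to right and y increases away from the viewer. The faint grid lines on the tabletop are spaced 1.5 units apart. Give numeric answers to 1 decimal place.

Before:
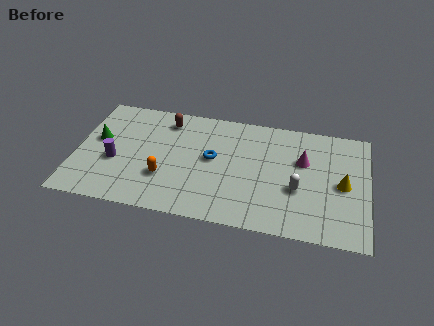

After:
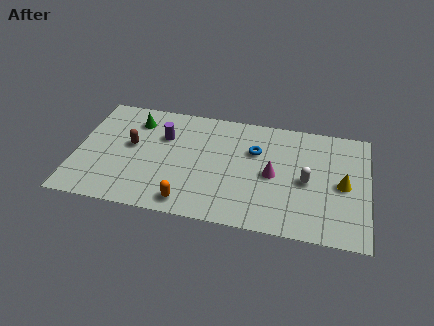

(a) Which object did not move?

the yellow cone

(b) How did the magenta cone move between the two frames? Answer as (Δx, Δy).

(-1.4, -1.2)

The magenta cone was at about (10.8, 4.8) and moved to about (9.4, 3.6).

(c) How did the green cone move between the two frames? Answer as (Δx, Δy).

(1.7, 1.6)

The green cone was at about (1.0, 4.3) and moved to about (2.7, 5.9).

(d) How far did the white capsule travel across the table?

0.7

The white capsule was near (10.6, 2.9) before and (11.0, 3.5) after, so it travelled √(0.4² + 0.6²) ≈ 0.7 units.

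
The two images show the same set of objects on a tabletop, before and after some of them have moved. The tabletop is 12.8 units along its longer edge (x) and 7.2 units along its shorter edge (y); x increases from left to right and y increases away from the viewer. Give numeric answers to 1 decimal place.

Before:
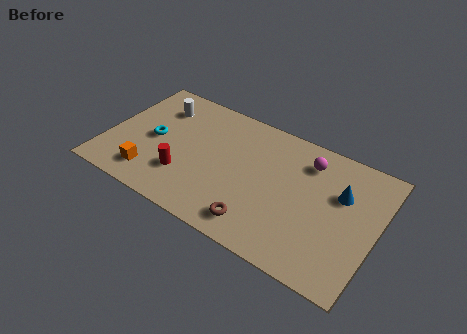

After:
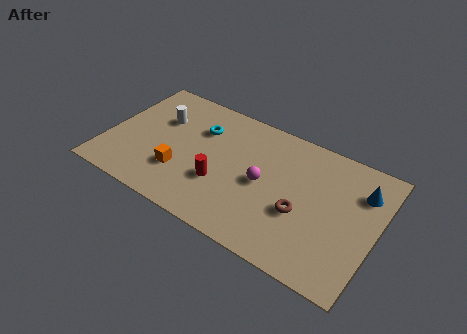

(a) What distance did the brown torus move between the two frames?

2.4

From (7.6, 1.2) to (9.4, 2.8), the brown torus covered √(1.8² + 1.6²) ≈ 2.4 units.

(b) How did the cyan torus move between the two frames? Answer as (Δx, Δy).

(2.0, 1.6)

From the two frames, the cyan torus sits at roughly (2.2, 3.5) before and (4.2, 5.1) after.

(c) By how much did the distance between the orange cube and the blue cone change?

-0.4

Before: roughly 9.2 units apart; after: 8.8. That's 0.4 units closer together.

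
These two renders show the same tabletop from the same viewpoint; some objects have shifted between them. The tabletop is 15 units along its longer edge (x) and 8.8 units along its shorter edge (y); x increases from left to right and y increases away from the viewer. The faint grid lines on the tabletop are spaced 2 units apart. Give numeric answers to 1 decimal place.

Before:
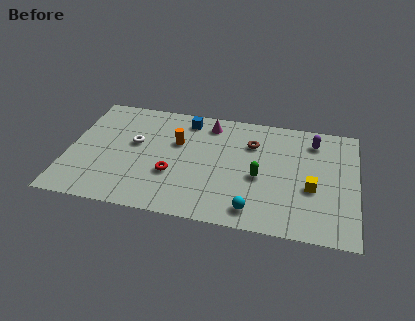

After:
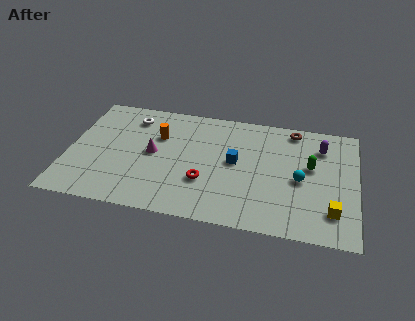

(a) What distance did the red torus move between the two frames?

1.7

The red torus was near (5.5, 3.1) before and (7.2, 2.9) after, so it travelled √(1.7² + 0.2²) ≈ 1.7 units.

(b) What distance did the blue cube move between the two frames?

3.9

The blue cube moved from about (6.0, 7.5) to (8.7, 4.7), a distance of √(2.7² + 2.8²) ≈ 3.9.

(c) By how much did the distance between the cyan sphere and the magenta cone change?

+1.1

They were about 6.6 units apart before and 7.7 after — 1.1 units further apart.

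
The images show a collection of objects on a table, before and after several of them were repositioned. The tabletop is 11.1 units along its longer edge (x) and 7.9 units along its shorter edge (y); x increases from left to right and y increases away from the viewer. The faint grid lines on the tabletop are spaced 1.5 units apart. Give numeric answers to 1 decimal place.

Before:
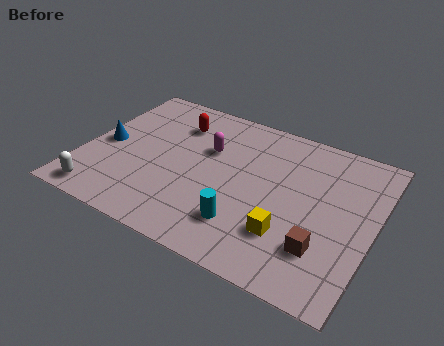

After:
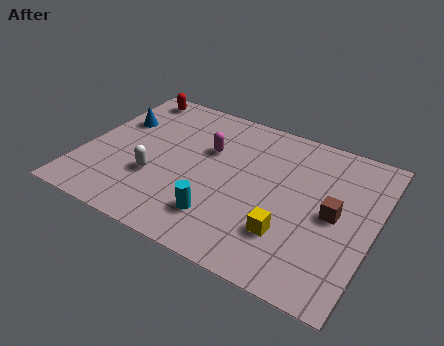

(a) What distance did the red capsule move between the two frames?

2.2

The red capsule moved from about (3.2, 6.0) to (1.2, 7.0), a distance of √(2.0² + 1.0²) ≈ 2.2.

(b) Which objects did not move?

the yellow cube and the magenta capsule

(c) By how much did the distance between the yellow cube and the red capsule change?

+2.2

They were about 6.2 units apart before and 8.4 after — 2.2 units further apart.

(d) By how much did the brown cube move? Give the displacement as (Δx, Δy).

(0.2, 1.8)

The brown cube started near (9.4, 2.1) and ended near (9.6, 3.9).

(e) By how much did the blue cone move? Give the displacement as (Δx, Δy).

(0.2, 1.5)

From the two frames, the blue cone sits at roughly (0.8, 3.7) before and (1.0, 5.2) after.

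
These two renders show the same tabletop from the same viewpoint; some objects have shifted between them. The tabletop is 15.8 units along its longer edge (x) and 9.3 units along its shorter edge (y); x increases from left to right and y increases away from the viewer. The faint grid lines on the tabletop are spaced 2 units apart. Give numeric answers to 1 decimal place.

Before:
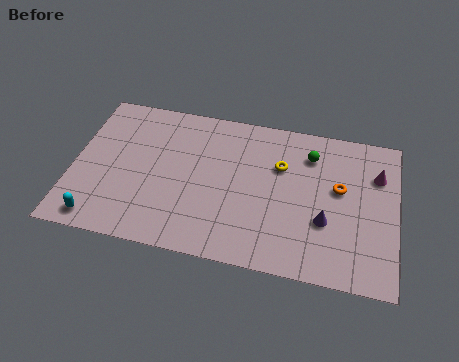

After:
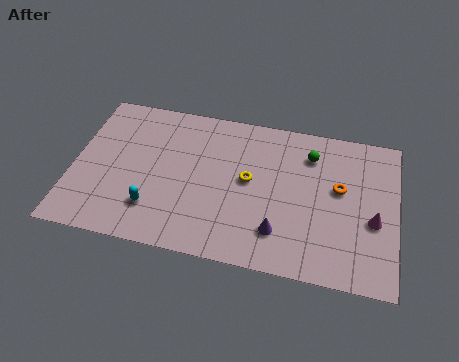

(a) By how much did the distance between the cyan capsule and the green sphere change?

-2.8

They were about 11.7 units apart before and 8.9 after — 2.8 units closer together.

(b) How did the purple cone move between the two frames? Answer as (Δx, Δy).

(-2.2, -1.1)

From the two frames, the purple cone sits at roughly (12.4, 3.3) before and (10.2, 2.2) after.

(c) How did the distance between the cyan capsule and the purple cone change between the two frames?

-5.0

The distance was about 11.1 in the first image and 6.1 in the second, so they moved 5.0 units closer together.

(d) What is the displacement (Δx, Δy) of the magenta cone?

(-0.1, -2.8)

The magenta cone was at about (14.8, 6.6) and moved to about (14.7, 3.8).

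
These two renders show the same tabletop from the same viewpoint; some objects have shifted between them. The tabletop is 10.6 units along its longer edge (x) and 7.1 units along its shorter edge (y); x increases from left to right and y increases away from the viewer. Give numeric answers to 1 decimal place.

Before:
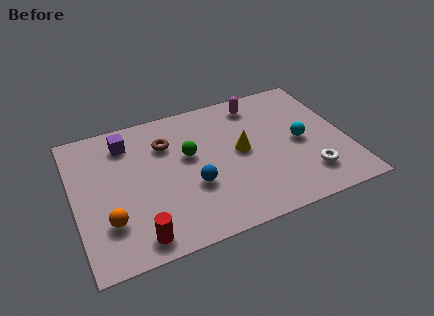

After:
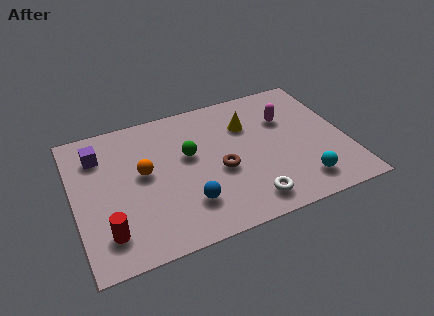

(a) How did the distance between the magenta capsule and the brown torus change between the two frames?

-0.5

They were about 3.8 units apart before and 3.3 after — 0.5 units closer together.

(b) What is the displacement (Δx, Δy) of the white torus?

(-2.4, -0.5)

From the two frames, the white torus sits at roughly (8.9, 1.6) before and (6.5, 1.1) after.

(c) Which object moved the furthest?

the brown torus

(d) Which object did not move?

the green sphere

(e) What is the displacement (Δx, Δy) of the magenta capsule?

(1.0, -1.2)

From the two frames, the magenta capsule sits at roughly (7.4, 6.0) before and (8.4, 4.8) after.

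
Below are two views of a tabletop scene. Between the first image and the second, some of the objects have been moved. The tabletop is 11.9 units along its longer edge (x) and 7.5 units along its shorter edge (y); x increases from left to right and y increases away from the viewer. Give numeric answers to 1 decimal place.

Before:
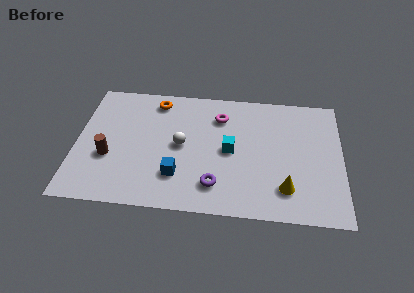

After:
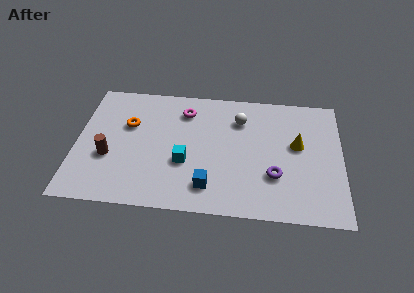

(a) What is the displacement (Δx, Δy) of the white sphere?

(2.6, 1.8)

From the two frames, the white sphere sits at roughly (4.7, 3.8) before and (7.3, 5.6) after.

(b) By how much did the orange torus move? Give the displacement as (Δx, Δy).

(-1.2, -1.6)

The orange torus was at about (3.5, 6.4) and moved to about (2.3, 4.8).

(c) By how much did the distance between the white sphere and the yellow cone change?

-2.2

Before: roughly 5.1 units apart; after: 2.9. That's 2.2 units closer together.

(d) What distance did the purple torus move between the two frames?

2.7

From (6.3, 1.6) to (8.9, 2.4), the purple torus covered √(2.6² + 0.8²) ≈ 2.7 units.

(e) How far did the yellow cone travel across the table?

2.6

The yellow cone moved from about (9.4, 1.7) to (9.9, 4.3), a distance of √(0.5² + 2.6²) ≈ 2.6.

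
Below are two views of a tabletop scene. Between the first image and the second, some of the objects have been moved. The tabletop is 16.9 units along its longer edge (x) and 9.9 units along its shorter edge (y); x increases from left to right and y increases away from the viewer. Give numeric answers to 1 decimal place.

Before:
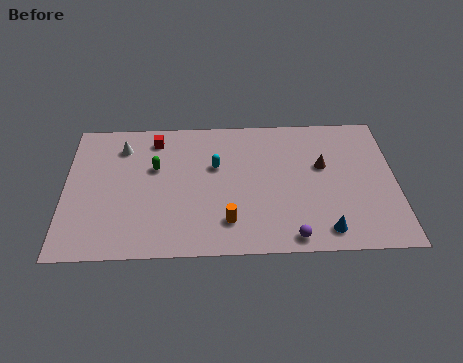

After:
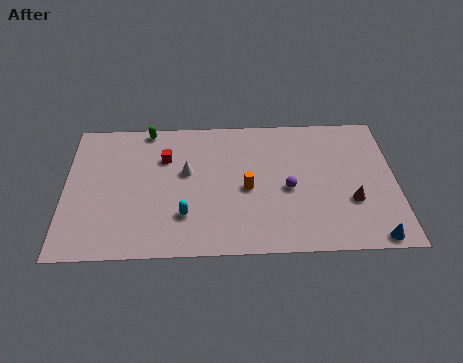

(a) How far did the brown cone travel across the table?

3.0

From (13.2, 6.0) to (14.6, 3.4), the brown cone covered √(1.4² + 2.6²) ≈ 3.0 units.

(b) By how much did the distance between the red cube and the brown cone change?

+1.2

Before: roughly 8.9 units apart; after: 10.1. That's 1.2 units further apart.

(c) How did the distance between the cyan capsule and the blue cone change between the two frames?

+2.4

Before: roughly 7.3 units apart; after: 9.7. That's 2.4 units further apart.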